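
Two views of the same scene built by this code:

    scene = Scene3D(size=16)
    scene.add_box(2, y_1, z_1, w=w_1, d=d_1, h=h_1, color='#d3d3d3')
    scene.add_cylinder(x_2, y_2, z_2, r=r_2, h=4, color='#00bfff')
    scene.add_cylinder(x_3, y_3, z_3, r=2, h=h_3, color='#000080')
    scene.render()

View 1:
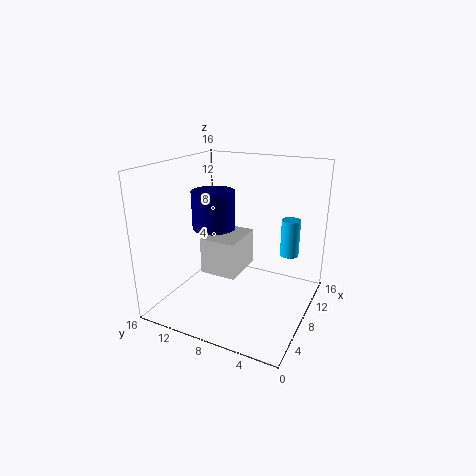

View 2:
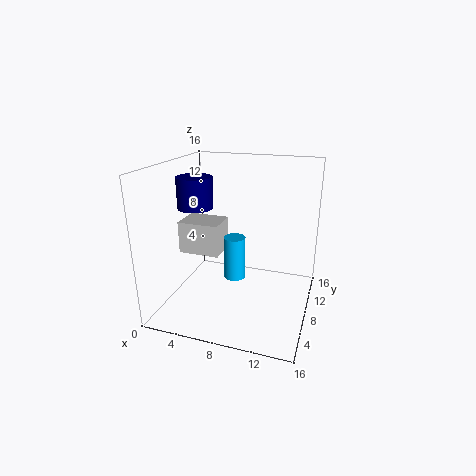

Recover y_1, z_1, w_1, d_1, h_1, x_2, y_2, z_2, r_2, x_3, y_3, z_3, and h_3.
y_1 = 5.5
z_1 = 6.5
w_1 = 4.5
d_1 = 3.5
h_1 = 3.5
x_2 = 9.5
y_2 = 2.5
z_2 = 6.5
r_2 = 1
x_3 = 3
y_3 = 8
z_3 = 11
h_3 = 3.5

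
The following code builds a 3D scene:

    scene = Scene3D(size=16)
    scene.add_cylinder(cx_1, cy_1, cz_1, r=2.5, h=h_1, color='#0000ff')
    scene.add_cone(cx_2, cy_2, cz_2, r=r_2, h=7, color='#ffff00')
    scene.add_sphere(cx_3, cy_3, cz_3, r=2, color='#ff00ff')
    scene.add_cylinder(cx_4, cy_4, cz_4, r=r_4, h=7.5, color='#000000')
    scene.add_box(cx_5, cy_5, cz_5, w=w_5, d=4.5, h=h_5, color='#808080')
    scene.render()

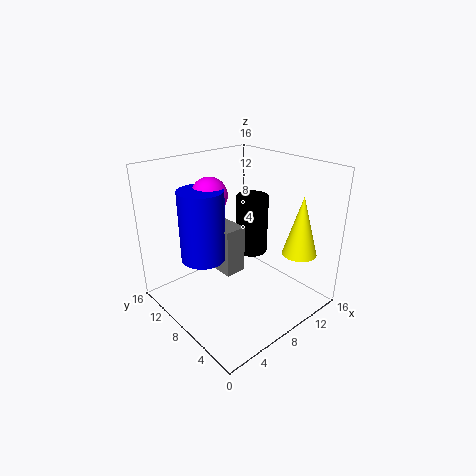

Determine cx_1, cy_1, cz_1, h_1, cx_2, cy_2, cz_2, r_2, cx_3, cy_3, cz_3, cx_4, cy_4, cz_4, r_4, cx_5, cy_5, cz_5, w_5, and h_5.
cx_1 = 5
cy_1 = 10.5
cz_1 = 5.5
h_1 = 8
cx_2 = 14
cy_2 = 4
cz_2 = 5.5
r_2 = 2
cx_3 = 6.5
cy_3 = 11
cz_3 = 12.5
cx_4 = 13
cy_4 = 11
cz_4 = 3.5
r_4 = 2
cx_5 = 6.5
cy_5 = 8
cz_5 = 3.5
w_5 = 2.5
h_5 = 5.5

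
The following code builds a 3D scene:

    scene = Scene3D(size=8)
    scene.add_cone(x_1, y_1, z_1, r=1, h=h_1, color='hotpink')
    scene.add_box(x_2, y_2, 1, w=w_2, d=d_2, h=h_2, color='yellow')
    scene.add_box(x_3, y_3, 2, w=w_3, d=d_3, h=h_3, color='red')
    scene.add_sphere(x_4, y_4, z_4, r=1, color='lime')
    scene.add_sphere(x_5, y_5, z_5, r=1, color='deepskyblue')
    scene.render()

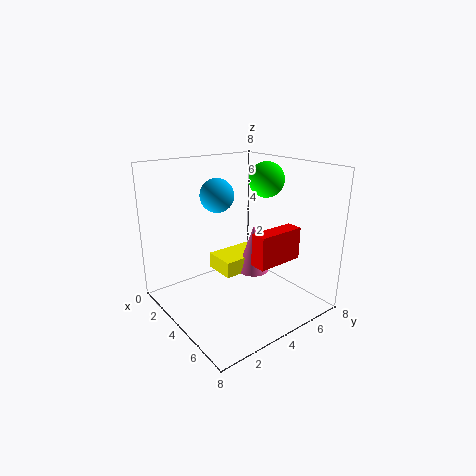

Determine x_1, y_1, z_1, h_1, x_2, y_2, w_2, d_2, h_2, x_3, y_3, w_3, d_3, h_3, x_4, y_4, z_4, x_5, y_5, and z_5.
x_1 = 3, y_1 = 6, z_1 = 1, h_1 = 3, x_2 = 1, y_2 = 4, w_2 = 2, d_2 = 3, h_2 = 1, x_3 = 4, y_3 = 5, w_3 = 1, d_3 = 3, h_3 = 2, x_4 = 4, y_4 = 6, z_4 = 7, x_5 = 2, y_5 = 4, z_5 = 6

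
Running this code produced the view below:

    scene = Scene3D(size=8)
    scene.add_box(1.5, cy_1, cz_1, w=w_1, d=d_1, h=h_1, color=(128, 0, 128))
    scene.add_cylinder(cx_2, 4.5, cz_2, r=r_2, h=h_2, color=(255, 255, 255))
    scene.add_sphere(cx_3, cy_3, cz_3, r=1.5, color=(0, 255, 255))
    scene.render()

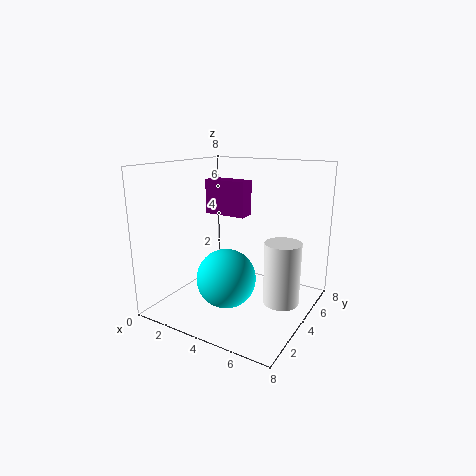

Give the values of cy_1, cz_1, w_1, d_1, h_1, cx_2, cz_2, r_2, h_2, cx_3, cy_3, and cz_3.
cy_1 = 4.5; cz_1 = 5; w_1 = 2.5; d_1 = 1; h_1 = 2; cx_2 = 6.5; cz_2 = 0.5; r_2 = 1; h_2 = 3.5; cx_3 = 4.5; cy_3 = 2; cz_3 = 2.5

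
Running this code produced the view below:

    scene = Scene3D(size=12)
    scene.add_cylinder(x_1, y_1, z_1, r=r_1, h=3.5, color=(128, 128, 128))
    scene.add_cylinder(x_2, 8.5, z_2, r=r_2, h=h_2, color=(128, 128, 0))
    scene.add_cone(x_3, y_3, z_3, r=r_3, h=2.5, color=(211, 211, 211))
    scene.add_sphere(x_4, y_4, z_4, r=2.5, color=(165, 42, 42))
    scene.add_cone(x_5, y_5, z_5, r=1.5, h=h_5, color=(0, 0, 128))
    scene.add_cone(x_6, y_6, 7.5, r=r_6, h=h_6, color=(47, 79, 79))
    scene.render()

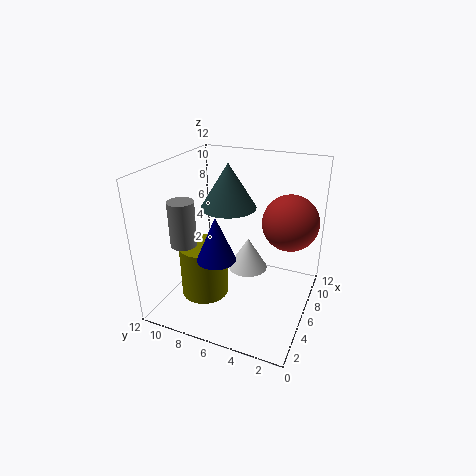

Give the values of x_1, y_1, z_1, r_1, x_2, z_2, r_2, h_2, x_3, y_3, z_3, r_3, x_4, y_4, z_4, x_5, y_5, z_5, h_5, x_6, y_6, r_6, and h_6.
x_1 = 2.5, y_1 = 9, z_1 = 6.5, r_1 = 1, x_2 = 4.5, z_2 = 1, r_2 = 2, h_2 = 4.5, x_3 = 4.5, y_3 = 4.5, z_3 = 4.5, r_3 = 1.5, x_4 = 9.5, y_4 = 2.5, z_4 = 6.5, x_5 = 3, y_5 = 6.5, z_5 = 5.5, h_5 = 3.5, x_6 = 8.5, y_6 = 8, r_6 = 2.5, h_6 = 4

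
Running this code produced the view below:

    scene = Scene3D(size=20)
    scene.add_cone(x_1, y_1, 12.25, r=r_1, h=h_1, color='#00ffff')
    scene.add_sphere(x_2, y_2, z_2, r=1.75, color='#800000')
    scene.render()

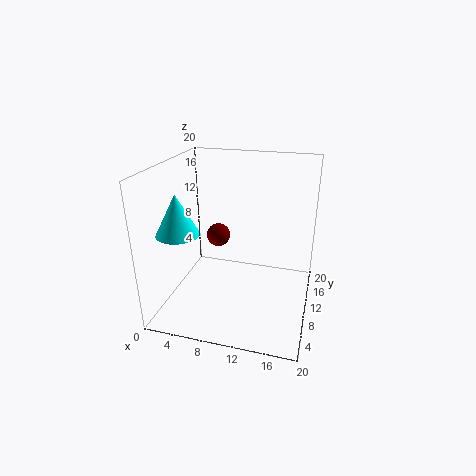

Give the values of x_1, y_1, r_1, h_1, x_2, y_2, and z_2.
x_1 = 3.75; y_1 = 4.5; r_1 = 2.75; h_1 = 5.25; x_2 = 6; y_2 = 13.25; z_2 = 8.5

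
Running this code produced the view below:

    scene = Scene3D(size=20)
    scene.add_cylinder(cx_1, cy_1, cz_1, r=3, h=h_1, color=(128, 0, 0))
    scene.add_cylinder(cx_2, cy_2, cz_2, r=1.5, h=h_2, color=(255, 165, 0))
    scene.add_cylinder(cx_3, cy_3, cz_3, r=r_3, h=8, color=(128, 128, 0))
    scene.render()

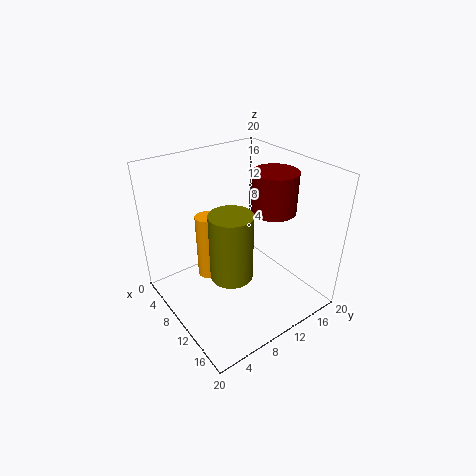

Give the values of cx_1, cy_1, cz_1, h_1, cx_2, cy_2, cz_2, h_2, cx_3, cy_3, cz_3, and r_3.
cx_1 = 12.5
cy_1 = 14
cz_1 = 14
h_1 = 5.5
cx_2 = 8.5
cy_2 = 6
cz_2 = 5
h_2 = 9
cx_3 = 15.5
cy_3 = 5
cz_3 = 9.5
r_3 = 2.5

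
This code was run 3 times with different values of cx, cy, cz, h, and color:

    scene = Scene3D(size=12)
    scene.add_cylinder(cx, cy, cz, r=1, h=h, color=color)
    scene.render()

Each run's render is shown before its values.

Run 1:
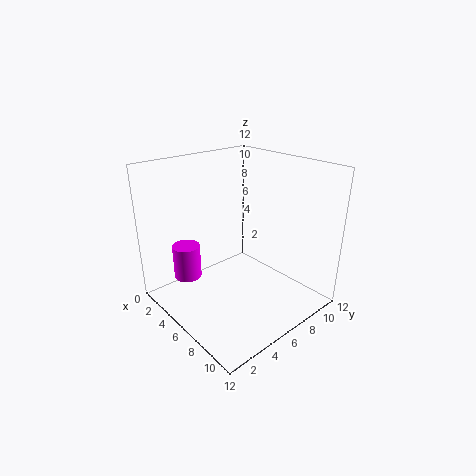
cx = 6; cy = 1; cz = 4.5; h = 2.5; color = 'magenta'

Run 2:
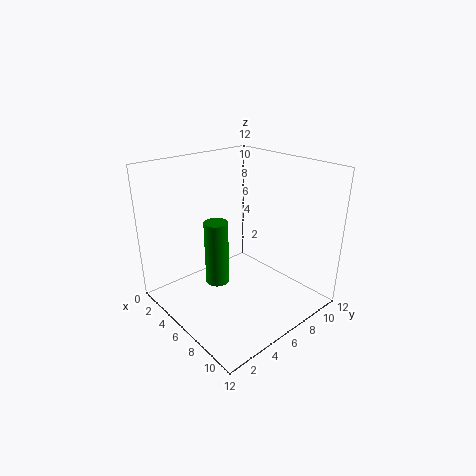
cx = 5; cy = 4.5; cz = 2; h = 5.5; color = 'green'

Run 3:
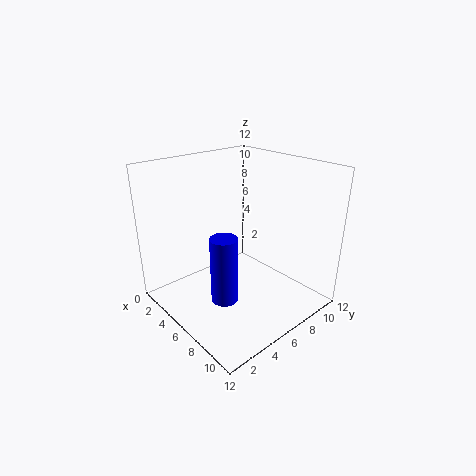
cx = 8.5; cy = 2.5; cz = 3; h = 5; color = 'blue'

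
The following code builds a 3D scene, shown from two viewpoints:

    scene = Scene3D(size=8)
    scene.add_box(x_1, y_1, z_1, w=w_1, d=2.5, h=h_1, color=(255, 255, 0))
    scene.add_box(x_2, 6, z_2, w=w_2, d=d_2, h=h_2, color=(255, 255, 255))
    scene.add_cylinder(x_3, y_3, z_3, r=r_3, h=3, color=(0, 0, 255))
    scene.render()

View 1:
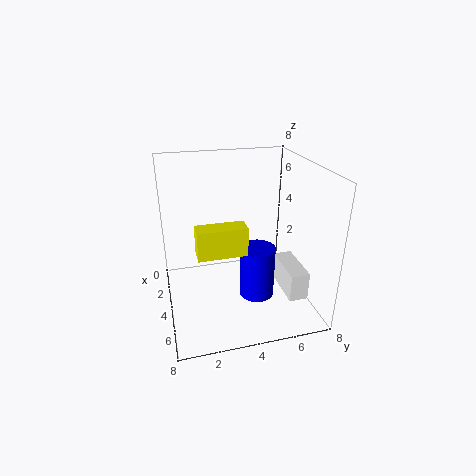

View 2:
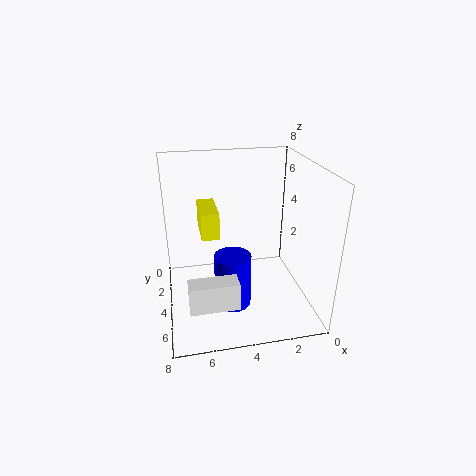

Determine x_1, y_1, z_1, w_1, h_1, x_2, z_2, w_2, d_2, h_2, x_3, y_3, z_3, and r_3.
x_1 = 5; y_1 = 1.5; z_1 = 4; w_1 = 1; h_1 = 1.5; x_2 = 4.5; z_2 = 1.5; w_2 = 2.5; d_2 = 1; h_2 = 1.5; x_3 = 4.5; y_3 = 5; z_3 = 0.5; r_3 = 1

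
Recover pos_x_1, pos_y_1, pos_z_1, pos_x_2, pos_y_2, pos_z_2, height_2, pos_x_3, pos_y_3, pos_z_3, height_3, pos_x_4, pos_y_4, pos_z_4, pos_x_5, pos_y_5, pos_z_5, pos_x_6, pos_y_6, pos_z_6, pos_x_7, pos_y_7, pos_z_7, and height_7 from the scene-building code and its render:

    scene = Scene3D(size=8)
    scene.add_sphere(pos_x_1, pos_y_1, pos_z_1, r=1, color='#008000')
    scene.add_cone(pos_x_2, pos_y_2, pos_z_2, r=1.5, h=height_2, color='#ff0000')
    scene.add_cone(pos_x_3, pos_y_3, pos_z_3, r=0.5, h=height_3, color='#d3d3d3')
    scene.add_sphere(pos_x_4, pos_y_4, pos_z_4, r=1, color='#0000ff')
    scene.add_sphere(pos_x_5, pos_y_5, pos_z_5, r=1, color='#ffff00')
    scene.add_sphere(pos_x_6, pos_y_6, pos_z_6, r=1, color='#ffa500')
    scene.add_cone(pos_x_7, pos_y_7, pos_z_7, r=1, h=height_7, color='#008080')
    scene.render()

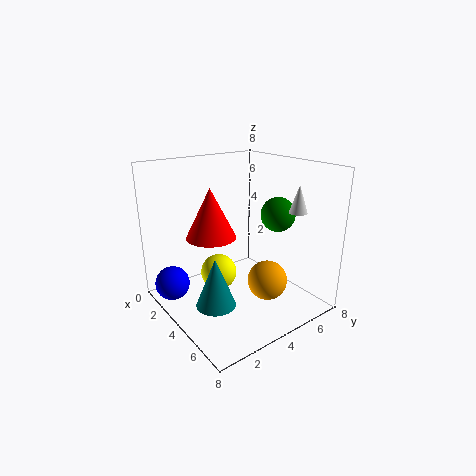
pos_x_1 = 4.5; pos_y_1 = 6.5; pos_z_1 = 5; pos_x_2 = 2; pos_y_2 = 3.5; pos_z_2 = 3.5; height_2 = 3; pos_x_3 = 6; pos_y_3 = 6.5; pos_z_3 = 5.5; height_3 = 1.5; pos_x_4 = 1.5; pos_y_4 = 1; pos_z_4 = 1; pos_x_5 = 3.5; pos_y_5 = 3; pos_z_5 = 2; pos_x_6 = 6.5; pos_y_6 = 4; pos_z_6 = 2.5; pos_x_7 = 5.5; pos_y_7 = 1.5; pos_z_7 = 1.5; height_7 = 2.5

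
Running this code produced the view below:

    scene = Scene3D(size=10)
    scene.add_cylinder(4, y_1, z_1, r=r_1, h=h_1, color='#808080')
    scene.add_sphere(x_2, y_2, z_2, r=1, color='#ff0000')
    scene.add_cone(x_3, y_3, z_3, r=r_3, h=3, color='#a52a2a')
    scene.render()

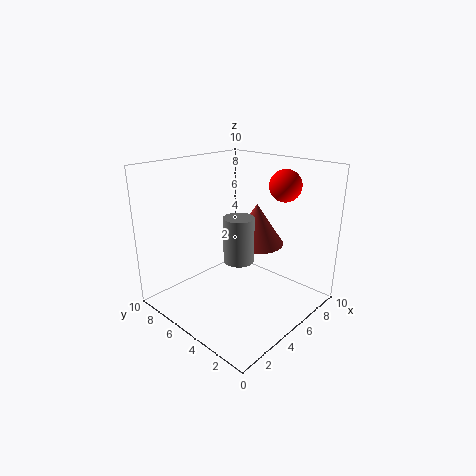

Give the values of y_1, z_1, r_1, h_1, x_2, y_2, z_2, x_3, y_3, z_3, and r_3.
y_1 = 4, z_1 = 4, r_1 = 1, h_1 = 3, x_2 = 6, y_2 = 2, z_2 = 9, x_3 = 7, y_3 = 5, z_3 = 4, r_3 = 2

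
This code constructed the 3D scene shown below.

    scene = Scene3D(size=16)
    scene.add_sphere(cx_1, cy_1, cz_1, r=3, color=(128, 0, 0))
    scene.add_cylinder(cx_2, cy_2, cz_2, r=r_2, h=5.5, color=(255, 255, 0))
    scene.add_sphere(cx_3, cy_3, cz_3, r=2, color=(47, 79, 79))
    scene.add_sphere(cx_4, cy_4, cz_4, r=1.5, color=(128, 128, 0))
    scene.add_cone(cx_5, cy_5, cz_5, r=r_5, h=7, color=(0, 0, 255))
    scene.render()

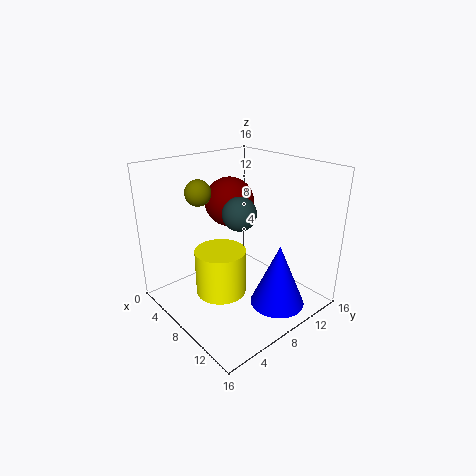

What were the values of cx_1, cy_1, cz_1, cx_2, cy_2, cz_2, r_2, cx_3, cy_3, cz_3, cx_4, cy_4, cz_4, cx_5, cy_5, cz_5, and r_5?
cx_1 = 3.5; cy_1 = 10.5; cz_1 = 10.5; cx_2 = 6; cy_2 = 7; cz_2 = 0.5; r_2 = 3; cx_3 = 6.5; cy_3 = 9.5; cz_3 = 10; cx_4 = 3.5; cy_4 = 6; cz_4 = 12.5; cx_5 = 12.5; cy_5 = 10; cz_5 = 1; r_5 = 3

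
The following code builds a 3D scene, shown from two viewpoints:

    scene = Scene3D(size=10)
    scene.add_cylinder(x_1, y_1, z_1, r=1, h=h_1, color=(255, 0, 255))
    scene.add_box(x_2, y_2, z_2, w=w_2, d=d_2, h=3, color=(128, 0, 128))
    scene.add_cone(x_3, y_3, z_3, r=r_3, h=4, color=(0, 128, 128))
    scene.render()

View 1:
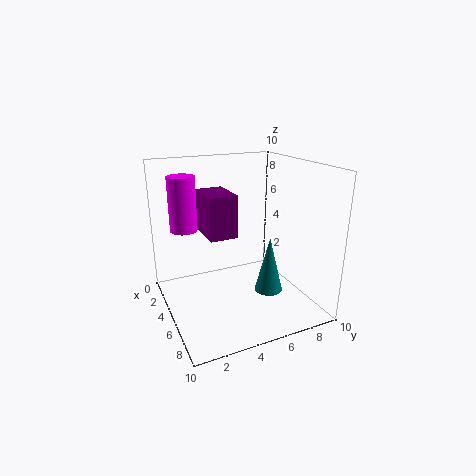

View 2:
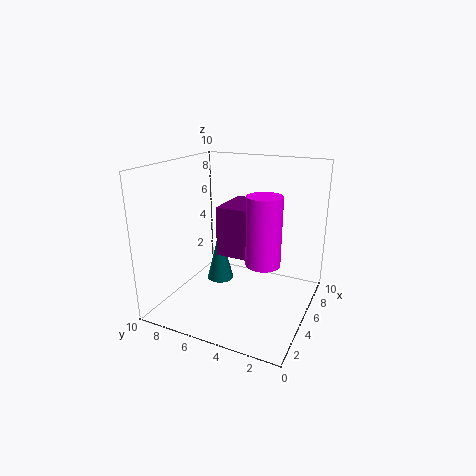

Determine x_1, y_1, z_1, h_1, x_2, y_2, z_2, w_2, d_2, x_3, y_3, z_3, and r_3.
x_1 = 2; y_1 = 2; z_1 = 5; h_1 = 4; x_2 = 2; y_2 = 3; z_2 = 5; w_2 = 3; d_2 = 2; x_3 = 6; y_3 = 7; z_3 = 1; r_3 = 1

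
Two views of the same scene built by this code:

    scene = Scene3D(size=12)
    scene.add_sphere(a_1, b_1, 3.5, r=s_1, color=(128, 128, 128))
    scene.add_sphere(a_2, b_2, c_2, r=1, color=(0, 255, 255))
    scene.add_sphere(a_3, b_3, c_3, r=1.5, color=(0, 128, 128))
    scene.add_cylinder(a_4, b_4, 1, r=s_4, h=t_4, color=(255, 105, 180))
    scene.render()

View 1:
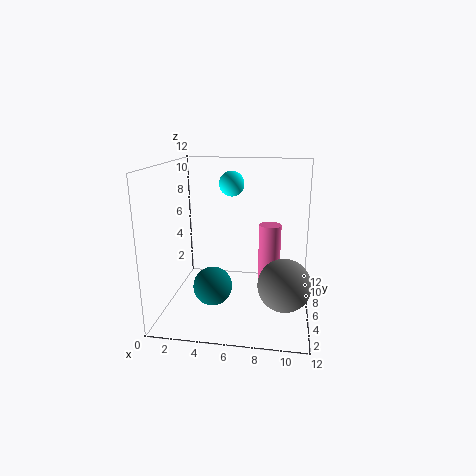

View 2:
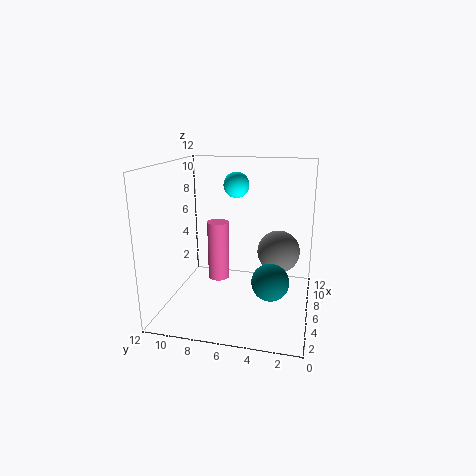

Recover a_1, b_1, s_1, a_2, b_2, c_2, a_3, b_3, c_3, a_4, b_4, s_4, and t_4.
a_1 = 10
b_1 = 3
s_1 = 2
a_2 = 5.5
b_2 = 6
c_2 = 10.5
a_3 = 4.5
b_3 = 3
c_3 = 3
a_4 = 8.5
b_4 = 8.5
s_4 = 1
t_4 = 5.5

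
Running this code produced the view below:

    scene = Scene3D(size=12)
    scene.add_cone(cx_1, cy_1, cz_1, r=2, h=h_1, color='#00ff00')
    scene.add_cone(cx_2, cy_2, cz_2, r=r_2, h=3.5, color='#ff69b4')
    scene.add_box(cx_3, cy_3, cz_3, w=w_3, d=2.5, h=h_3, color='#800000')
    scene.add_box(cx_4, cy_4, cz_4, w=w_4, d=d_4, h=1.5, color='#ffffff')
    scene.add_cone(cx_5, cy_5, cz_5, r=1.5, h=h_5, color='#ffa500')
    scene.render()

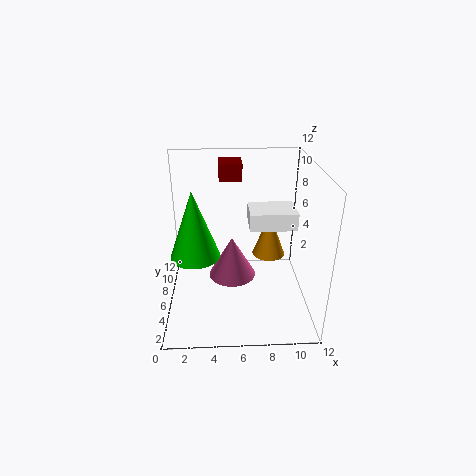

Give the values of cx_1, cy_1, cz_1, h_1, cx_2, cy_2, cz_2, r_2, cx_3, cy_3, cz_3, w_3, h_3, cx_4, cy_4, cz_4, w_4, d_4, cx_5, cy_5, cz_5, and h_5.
cx_1 = 2.5
cy_1 = 5
cz_1 = 5
h_1 = 5.5
cx_2 = 5.5
cy_2 = 6
cz_2 = 2.5
r_2 = 2
cx_3 = 4.5
cy_3 = 8.5
cz_3 = 10
w_3 = 2
h_3 = 1.5
cx_4 = 7
cy_4 = 6
cz_4 = 6.5
w_4 = 4
d_4 = 3
cx_5 = 9
cy_5 = 8.5
cz_5 = 3
h_5 = 4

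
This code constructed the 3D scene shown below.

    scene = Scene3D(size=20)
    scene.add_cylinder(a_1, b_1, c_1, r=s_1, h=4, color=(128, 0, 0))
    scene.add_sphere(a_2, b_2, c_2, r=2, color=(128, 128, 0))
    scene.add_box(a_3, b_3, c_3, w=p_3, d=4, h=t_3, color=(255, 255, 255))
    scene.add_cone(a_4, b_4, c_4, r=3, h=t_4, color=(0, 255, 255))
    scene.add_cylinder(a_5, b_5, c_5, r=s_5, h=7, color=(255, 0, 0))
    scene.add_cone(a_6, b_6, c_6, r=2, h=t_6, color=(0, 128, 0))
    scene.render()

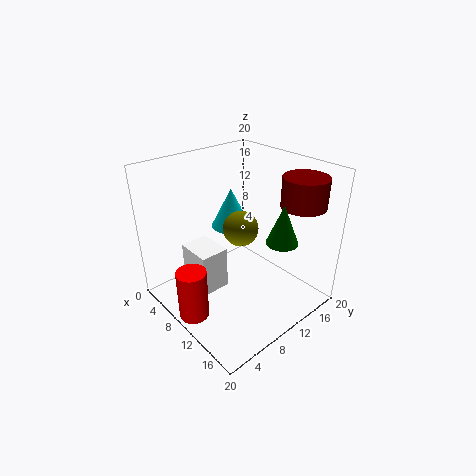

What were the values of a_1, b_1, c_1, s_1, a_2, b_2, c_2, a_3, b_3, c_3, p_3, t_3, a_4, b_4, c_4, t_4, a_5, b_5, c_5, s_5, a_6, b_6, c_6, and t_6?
a_1 = 16; b_1 = 16; c_1 = 15; s_1 = 3; a_2 = 15; b_2 = 6; c_2 = 15; a_3 = 5; b_3 = 4; c_3 = 3; p_3 = 5; t_3 = 6; a_4 = 5; b_4 = 13; c_4 = 9; t_4 = 6; a_5 = 10; b_5 = 2; c_5 = 1; s_5 = 2; a_6 = 17; b_6 = 11; c_6 = 12; t_6 = 5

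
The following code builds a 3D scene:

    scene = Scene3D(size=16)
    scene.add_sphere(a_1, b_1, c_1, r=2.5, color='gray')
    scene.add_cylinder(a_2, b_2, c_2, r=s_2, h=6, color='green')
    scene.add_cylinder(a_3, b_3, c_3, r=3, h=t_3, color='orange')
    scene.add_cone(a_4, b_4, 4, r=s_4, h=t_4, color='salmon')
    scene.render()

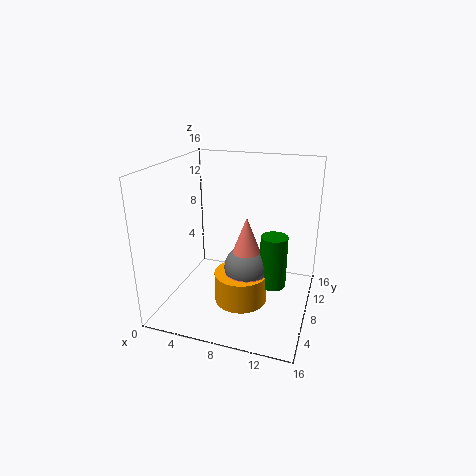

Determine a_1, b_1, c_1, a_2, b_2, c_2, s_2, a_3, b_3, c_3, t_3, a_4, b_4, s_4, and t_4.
a_1 = 9; b_1 = 8; c_1 = 4.5; a_2 = 12; b_2 = 8.5; c_2 = 2.5; s_2 = 1.5; a_3 = 8.5; b_3 = 7.5; c_3 = 0.5; t_3 = 3.5; a_4 = 9; b_4 = 8; s_4 = 2.5; t_4 = 6.5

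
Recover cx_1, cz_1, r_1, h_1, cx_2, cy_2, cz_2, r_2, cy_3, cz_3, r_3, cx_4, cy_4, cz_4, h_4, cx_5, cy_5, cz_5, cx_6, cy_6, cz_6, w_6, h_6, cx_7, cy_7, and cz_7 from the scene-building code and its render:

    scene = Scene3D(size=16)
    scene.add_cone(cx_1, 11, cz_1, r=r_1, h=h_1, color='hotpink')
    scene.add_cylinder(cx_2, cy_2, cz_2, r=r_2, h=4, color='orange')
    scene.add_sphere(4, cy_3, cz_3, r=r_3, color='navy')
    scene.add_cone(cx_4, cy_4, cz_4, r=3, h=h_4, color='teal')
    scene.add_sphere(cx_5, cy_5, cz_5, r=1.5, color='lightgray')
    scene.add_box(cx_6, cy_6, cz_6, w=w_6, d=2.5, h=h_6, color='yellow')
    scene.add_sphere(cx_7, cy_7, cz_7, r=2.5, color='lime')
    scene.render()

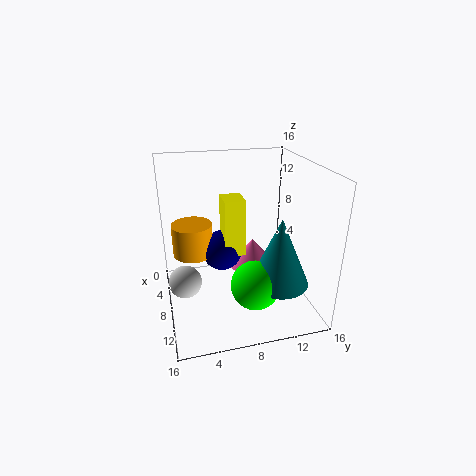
cx_1 = 4
cz_1 = 2
r_1 = 3
h_1 = 3.5
cx_2 = 3
cy_2 = 3.5
cz_2 = 4
r_2 = 2.5
cy_3 = 7
cz_3 = 4.5
r_3 = 2.5
cx_4 = 13
cy_4 = 11
cz_4 = 5
h_4 = 7
cx_5 = 13.5
cy_5 = 1.5
cz_5 = 7
cx_6 = 3
cy_6 = 7
cz_6 = 4.5
w_6 = 3
h_6 = 7
cx_7 = 13
cy_7 = 8.5
cz_7 = 5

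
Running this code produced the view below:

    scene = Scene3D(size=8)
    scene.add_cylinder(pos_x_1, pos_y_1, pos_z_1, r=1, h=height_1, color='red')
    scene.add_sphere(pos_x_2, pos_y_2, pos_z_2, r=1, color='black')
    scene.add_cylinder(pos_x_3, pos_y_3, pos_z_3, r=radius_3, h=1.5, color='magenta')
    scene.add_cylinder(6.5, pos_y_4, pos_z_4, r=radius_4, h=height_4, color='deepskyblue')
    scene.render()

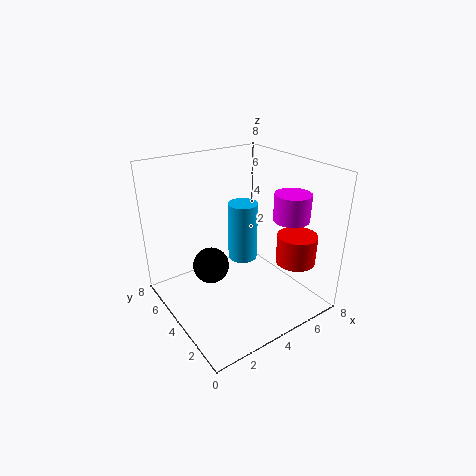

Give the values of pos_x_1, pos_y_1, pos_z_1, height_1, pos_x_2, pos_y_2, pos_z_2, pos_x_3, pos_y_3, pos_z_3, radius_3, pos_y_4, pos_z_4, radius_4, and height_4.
pos_x_1 = 5.5
pos_y_1 = 1
pos_z_1 = 3.5
height_1 = 1.5
pos_x_2 = 2.5
pos_y_2 = 4.5
pos_z_2 = 2.5
pos_x_3 = 6.5
pos_y_3 = 2.5
pos_z_3 = 5
radius_3 = 1
pos_y_4 = 7
pos_z_4 = 0.5
radius_4 = 1
height_4 = 4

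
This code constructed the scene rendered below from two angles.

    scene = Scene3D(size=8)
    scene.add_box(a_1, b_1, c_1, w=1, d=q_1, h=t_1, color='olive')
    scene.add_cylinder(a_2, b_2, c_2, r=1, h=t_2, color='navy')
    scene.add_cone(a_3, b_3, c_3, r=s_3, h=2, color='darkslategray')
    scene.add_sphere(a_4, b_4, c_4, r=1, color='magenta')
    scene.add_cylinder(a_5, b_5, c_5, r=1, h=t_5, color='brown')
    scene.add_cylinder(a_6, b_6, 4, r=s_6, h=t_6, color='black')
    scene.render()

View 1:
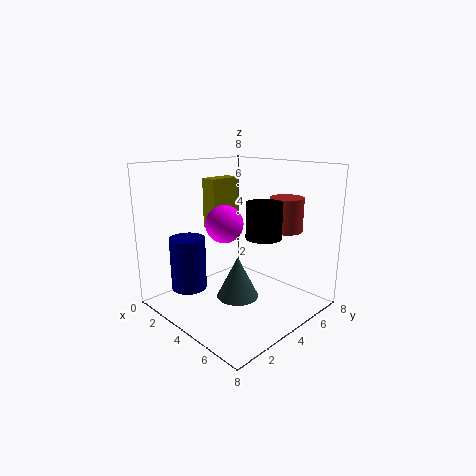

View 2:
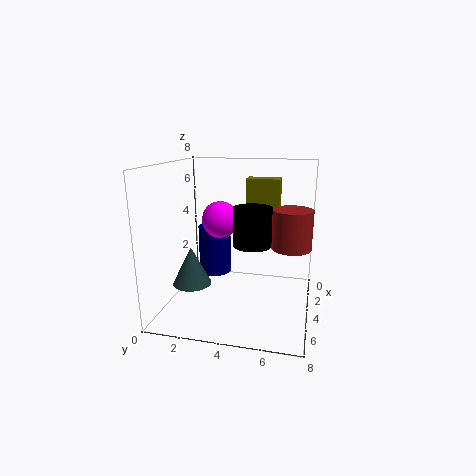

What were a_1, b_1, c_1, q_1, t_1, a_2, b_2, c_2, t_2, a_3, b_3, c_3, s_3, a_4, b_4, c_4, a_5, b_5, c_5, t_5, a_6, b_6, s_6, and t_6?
a_1 = 1, b_1 = 4, c_1 = 4, q_1 = 2, t_1 = 3, a_2 = 2, b_2 = 2, c_2 = 1, t_2 = 3, a_3 = 6, b_3 = 2, c_3 = 2, s_3 = 1, a_4 = 4, b_4 = 3, c_4 = 5, a_5 = 5, b_5 = 7, c_5 = 4, t_5 = 2, a_6 = 5, b_6 = 5, s_6 = 1, t_6 = 2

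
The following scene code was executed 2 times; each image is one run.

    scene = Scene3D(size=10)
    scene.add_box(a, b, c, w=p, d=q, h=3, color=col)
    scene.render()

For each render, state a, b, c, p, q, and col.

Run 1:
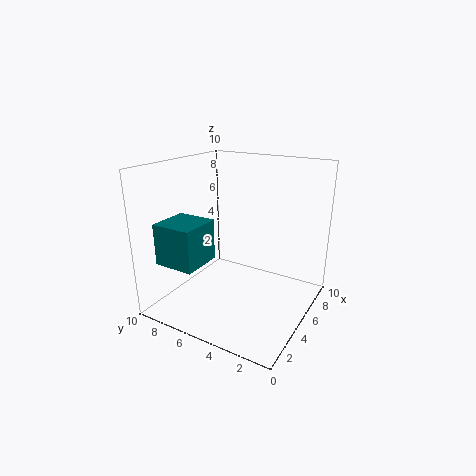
a = 2; b = 7; c = 3; p = 3; q = 3; col = 'teal'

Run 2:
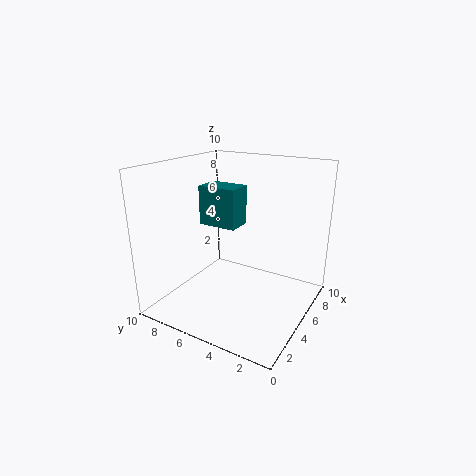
a = 6; b = 6; c = 5; p = 2; q = 3; col = 'teal'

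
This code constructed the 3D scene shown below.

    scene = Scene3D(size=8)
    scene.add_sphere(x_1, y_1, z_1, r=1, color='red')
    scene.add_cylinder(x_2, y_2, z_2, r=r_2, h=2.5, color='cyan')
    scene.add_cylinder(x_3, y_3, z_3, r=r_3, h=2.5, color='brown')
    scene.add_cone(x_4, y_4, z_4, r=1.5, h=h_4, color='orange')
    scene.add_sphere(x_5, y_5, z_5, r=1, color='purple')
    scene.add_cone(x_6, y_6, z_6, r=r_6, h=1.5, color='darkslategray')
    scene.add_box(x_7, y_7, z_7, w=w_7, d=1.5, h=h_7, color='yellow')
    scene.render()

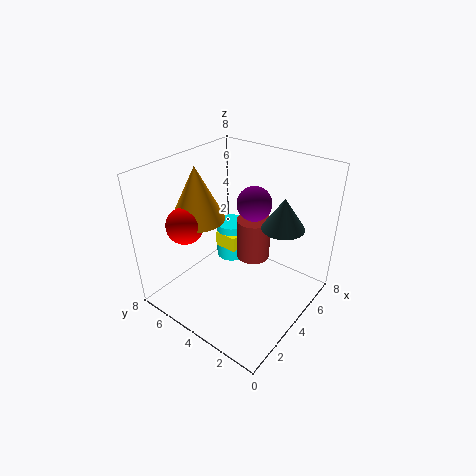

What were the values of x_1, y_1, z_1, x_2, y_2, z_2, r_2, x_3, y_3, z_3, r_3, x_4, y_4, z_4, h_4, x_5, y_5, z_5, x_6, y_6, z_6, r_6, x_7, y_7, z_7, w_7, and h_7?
x_1 = 2; y_1 = 6; z_1 = 5; x_2 = 6.5; y_2 = 6.5; z_2 = 0.5; r_2 = 1; x_3 = 5.5; y_3 = 4; z_3 = 2; r_3 = 1; x_4 = 3; y_4 = 6; z_4 = 5; h_4 = 3; x_5 = 5.5; y_5 = 4; z_5 = 5.5; x_6 = 3.5; y_6 = 1; z_6 = 6; r_6 = 1; x_7 = 5.5; y_7 = 5.5; z_7 = 1.5; w_7 = 2; h_7 = 1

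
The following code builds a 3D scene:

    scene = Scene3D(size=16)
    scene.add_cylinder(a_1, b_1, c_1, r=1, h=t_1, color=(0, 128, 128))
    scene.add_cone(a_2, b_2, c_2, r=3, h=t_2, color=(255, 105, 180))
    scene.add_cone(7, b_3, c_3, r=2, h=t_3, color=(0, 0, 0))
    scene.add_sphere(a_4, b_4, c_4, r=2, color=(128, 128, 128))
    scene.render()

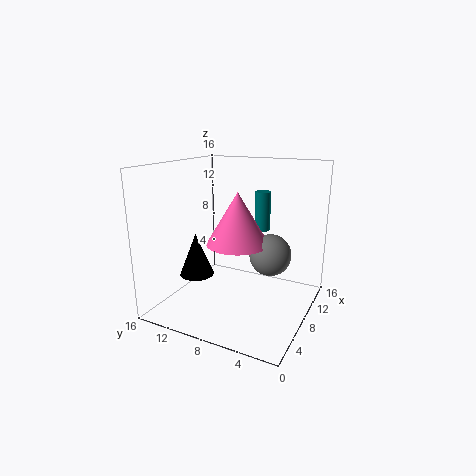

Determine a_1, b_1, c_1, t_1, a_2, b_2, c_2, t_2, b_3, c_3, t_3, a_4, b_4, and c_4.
a_1 = 15; b_1 = 8; c_1 = 7; t_1 = 5; a_2 = 4; b_2 = 6; c_2 = 9; t_2 = 5; b_3 = 13; c_3 = 3; t_3 = 5; a_4 = 5; b_4 = 3; c_4 = 8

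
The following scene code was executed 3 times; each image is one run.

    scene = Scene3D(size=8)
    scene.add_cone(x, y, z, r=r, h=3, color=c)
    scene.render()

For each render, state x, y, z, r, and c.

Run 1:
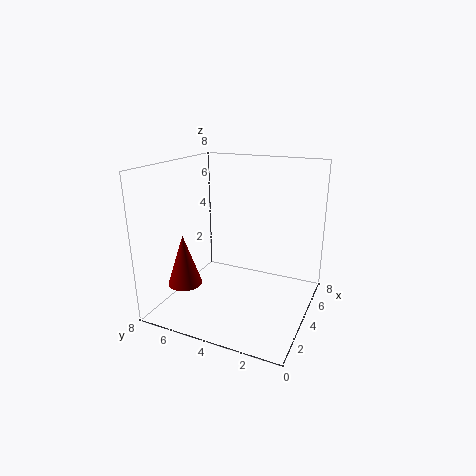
x = 3, y = 7, z = 1, r = 1, c = 'maroon'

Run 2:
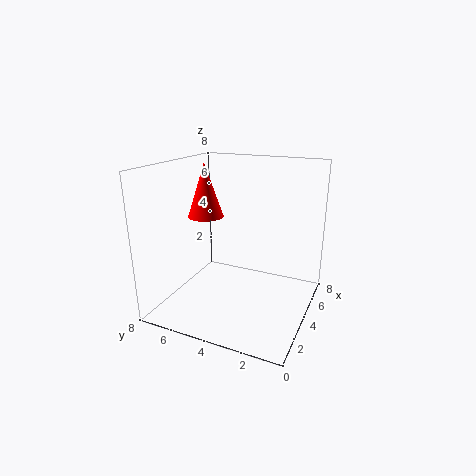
x = 4, y = 6, z = 5, r = 1, c = 'red'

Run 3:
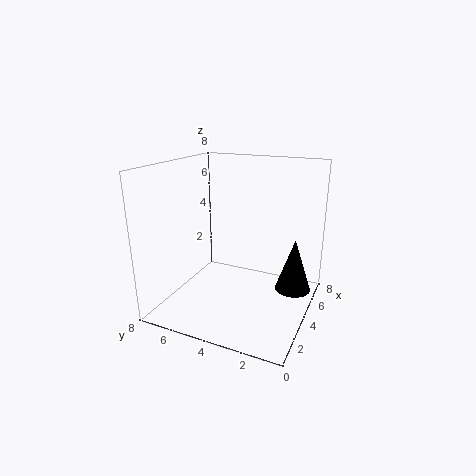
x = 5, y = 1, z = 1, r = 1, c = 'black'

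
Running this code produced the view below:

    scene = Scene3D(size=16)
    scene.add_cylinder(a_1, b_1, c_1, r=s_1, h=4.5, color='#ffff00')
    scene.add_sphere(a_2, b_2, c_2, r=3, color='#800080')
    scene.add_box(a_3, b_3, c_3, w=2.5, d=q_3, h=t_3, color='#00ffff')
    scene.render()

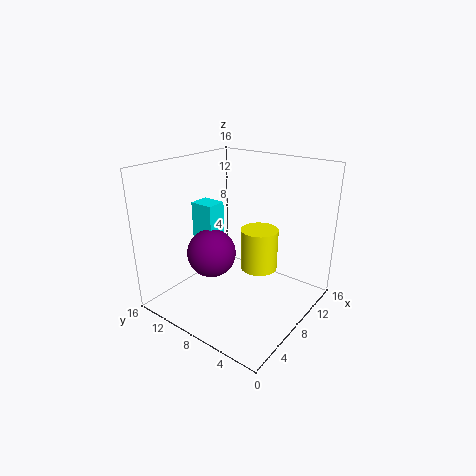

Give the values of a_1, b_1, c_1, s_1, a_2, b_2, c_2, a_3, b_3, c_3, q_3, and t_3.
a_1 = 8.5, b_1 = 5.5, c_1 = 5, s_1 = 2, a_2 = 8.5, b_2 = 12.5, c_2 = 4.5, a_3 = 8.5, b_3 = 12.5, c_3 = 5, q_3 = 3, t_3 = 5.5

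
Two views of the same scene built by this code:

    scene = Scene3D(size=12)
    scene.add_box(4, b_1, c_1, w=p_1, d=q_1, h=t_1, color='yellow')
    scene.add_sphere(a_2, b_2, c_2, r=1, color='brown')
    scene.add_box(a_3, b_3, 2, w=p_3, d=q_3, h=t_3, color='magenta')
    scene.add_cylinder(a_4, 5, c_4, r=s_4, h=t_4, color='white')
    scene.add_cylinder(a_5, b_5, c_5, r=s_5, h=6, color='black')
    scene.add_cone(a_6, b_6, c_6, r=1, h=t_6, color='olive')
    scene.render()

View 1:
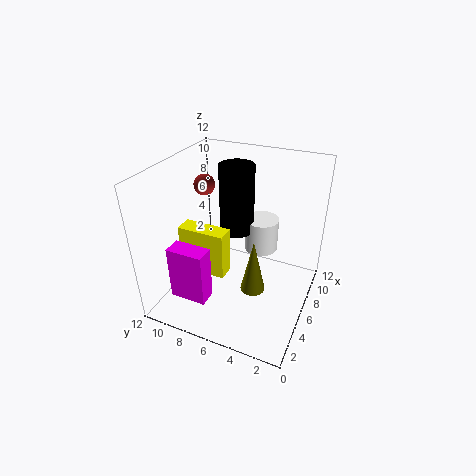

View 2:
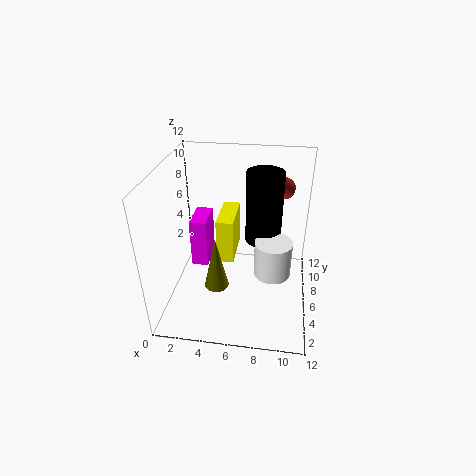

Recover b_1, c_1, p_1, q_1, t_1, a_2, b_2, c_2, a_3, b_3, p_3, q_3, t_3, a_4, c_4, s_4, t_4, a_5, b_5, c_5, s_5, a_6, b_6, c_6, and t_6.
b_1 = 6.5; c_1 = 3; p_1 = 1.5; q_1 = 4; t_1 = 4; a_2 = 9.5; b_2 = 11; c_2 = 8.5; a_3 = 1.5; b_3 = 7; p_3 = 1.5; q_3 = 3; t_3 = 4.5; a_4 = 9; c_4 = 3.5; s_4 = 1.5; t_4 = 3; a_5 = 8; b_5 = 7; c_5 = 5.5; s_5 = 1.5; a_6 = 4.5; b_6 = 4; c_6 = 2.5; t_6 = 4.5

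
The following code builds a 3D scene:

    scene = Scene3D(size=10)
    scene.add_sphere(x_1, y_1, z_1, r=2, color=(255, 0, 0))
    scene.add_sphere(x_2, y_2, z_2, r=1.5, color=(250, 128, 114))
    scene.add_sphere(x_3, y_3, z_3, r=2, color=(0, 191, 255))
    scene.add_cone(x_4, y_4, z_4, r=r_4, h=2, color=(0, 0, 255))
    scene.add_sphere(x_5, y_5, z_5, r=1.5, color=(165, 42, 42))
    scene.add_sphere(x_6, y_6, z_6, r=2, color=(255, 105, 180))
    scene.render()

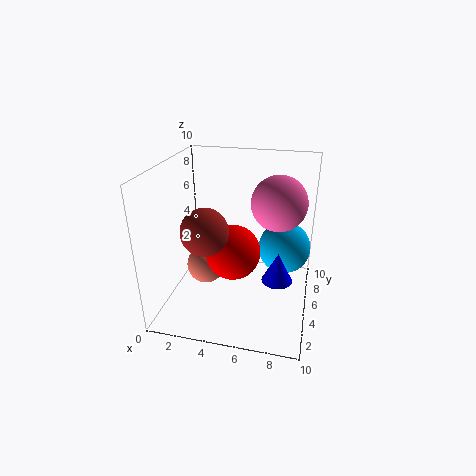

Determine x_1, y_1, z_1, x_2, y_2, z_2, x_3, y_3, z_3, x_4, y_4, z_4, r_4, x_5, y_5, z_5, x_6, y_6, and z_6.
x_1 = 4.5
y_1 = 5.5
z_1 = 3.5
x_2 = 2
y_2 = 6.5
z_2 = 1.5
x_3 = 8
y_3 = 8
z_3 = 3
x_4 = 8
y_4 = 3.5
z_4 = 3
r_4 = 1
x_5 = 3.5
y_5 = 2.5
z_5 = 6.5
x_6 = 7.5
y_6 = 7
z_6 = 7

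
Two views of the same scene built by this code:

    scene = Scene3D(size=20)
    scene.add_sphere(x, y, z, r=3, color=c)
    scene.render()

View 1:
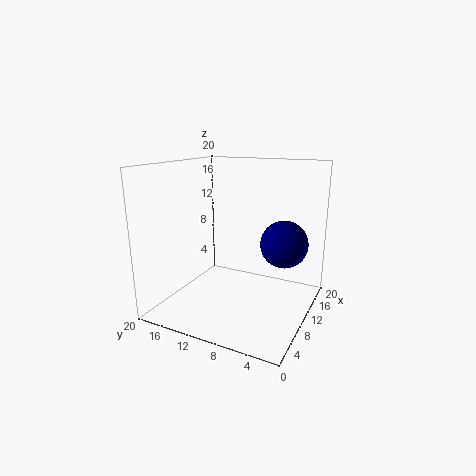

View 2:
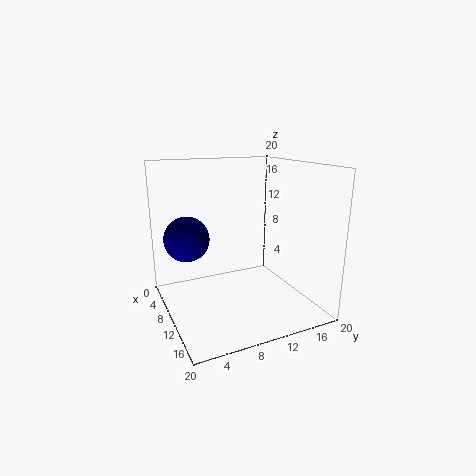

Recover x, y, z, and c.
x = 9; y = 3; z = 10.5; c = 'navy'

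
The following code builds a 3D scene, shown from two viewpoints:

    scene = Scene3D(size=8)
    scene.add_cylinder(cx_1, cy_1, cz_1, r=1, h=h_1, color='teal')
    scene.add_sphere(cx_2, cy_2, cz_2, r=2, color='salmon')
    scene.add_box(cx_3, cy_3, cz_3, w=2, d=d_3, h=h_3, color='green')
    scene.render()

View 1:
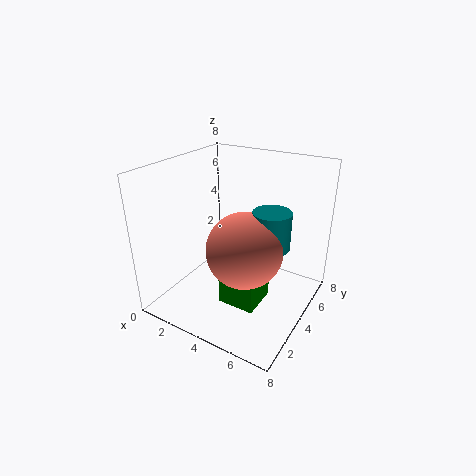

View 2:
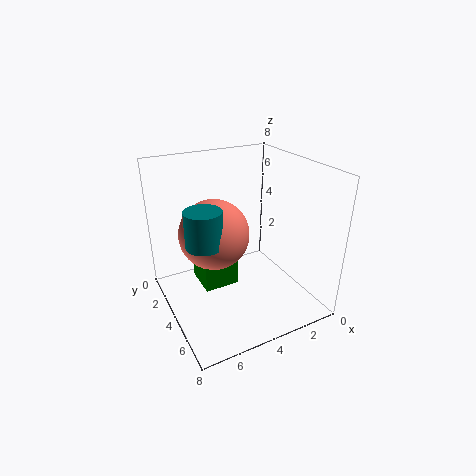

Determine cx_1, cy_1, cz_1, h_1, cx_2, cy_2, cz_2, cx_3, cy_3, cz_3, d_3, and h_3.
cx_1 = 6, cy_1 = 4, cz_1 = 4, h_1 = 2, cx_2 = 5, cy_2 = 3, cz_2 = 4, cx_3 = 4, cy_3 = 2, cz_3 = 1, d_3 = 2, h_3 = 2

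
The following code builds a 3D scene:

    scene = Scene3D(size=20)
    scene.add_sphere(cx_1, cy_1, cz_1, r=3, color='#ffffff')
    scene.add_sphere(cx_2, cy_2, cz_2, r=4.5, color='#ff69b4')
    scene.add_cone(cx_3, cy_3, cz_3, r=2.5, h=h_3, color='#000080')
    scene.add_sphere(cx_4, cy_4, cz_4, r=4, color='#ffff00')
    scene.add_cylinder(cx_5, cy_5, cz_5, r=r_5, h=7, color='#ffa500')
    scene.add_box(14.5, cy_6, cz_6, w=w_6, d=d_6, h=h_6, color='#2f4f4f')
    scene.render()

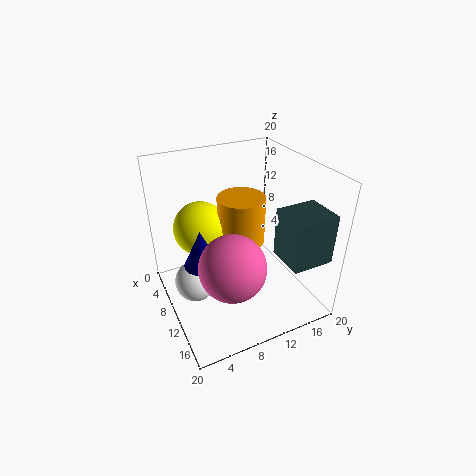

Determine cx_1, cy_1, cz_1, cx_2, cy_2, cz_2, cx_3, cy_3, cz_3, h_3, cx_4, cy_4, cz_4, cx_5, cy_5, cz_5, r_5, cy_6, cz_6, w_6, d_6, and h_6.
cx_1 = 8; cy_1 = 4; cz_1 = 3; cx_2 = 13.5; cy_2 = 7.5; cz_2 = 8; cx_3 = 8.5; cy_3 = 5; cz_3 = 6; h_3 = 5.5; cx_4 = 4.5; cy_4 = 6.5; cz_4 = 9.5; cx_5 = 7; cy_5 = 12; cz_5 = 7.5; r_5 = 3.5; cy_6 = 13; cz_6 = 9.5; w_6 = 5; d_6 = 5.5; h_6 = 6.5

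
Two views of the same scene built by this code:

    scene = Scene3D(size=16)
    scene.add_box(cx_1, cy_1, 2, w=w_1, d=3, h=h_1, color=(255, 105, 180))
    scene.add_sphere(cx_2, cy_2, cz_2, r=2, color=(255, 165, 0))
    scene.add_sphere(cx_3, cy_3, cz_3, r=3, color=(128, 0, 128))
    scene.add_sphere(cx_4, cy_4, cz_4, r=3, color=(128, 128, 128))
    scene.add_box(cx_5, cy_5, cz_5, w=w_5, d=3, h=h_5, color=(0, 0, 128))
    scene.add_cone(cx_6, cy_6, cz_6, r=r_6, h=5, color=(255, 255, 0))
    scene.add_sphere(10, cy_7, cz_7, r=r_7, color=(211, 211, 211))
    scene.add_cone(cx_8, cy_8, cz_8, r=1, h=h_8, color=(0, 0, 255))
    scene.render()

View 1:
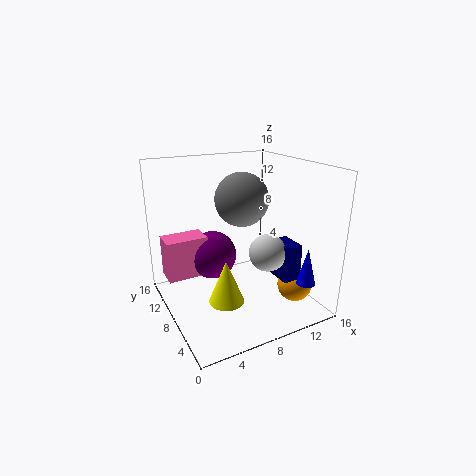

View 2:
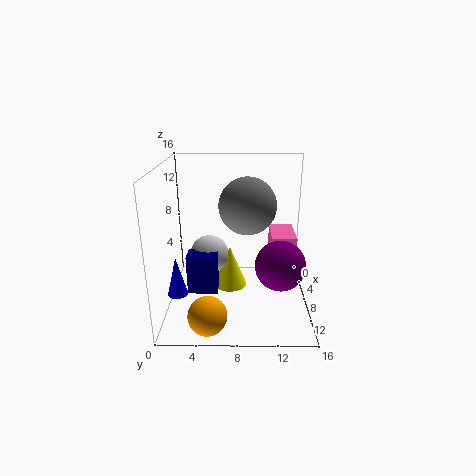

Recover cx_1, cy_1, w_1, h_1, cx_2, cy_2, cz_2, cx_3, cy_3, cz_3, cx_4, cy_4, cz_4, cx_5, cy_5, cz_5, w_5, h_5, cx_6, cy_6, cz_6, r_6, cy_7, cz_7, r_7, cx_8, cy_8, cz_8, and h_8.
cx_1 = 1
cy_1 = 12
w_1 = 5
h_1 = 5
cx_2 = 14
cy_2 = 5
cz_2 = 2
cx_3 = 7
cy_3 = 13
cz_3 = 4
cx_4 = 9
cy_4 = 9
cz_4 = 12
cx_5 = 11
cy_5 = 3
cz_5 = 4
w_5 = 2
h_5 = 4
cx_6 = 6
cy_6 = 7
cz_6 = 1
r_6 = 2
cy_7 = 5
cz_7 = 7
r_7 = 2
cx_8 = 13
cy_8 = 2
cz_8 = 4
h_8 = 4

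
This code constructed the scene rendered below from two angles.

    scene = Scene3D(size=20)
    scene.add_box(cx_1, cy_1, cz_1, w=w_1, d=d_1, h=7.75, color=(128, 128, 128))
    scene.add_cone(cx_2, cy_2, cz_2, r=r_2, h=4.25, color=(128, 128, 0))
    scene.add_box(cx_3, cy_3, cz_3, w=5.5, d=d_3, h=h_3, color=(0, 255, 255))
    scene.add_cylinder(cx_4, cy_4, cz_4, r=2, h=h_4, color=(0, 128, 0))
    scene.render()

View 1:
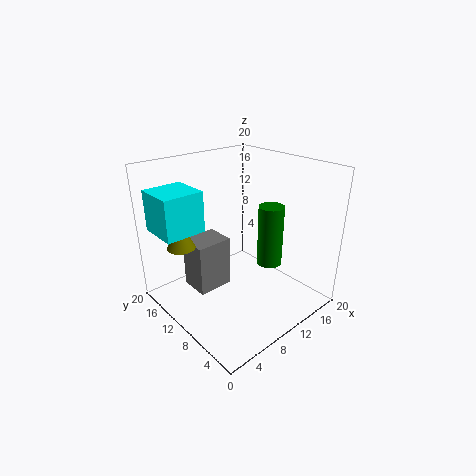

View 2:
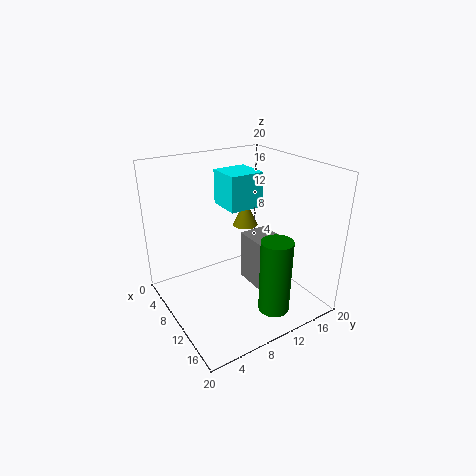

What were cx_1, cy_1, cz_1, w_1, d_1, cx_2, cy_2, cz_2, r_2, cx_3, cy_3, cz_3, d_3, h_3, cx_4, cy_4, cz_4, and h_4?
cx_1 = 5.75
cy_1 = 13.25
cz_1 = 0.5
w_1 = 5.5
d_1 = 4.5
cx_2 = 4
cy_2 = 15.25
cz_2 = 8.5
r_2 = 2
cx_3 = 0.25
cy_3 = 11.75
cz_3 = 11.75
d_3 = 5.5
h_3 = 5.5
cx_4 = 17.5
cy_4 = 10.75
cz_4 = 2.75
h_4 = 9.75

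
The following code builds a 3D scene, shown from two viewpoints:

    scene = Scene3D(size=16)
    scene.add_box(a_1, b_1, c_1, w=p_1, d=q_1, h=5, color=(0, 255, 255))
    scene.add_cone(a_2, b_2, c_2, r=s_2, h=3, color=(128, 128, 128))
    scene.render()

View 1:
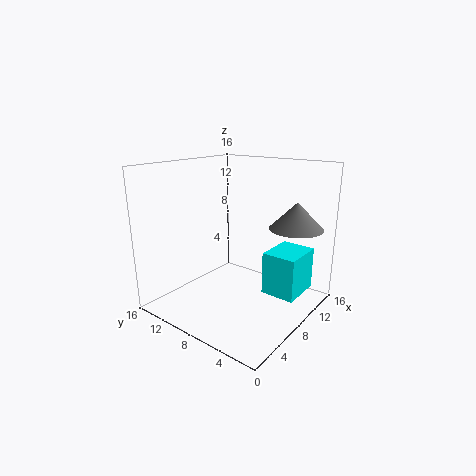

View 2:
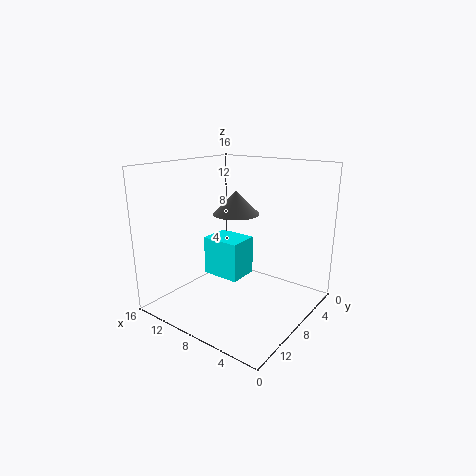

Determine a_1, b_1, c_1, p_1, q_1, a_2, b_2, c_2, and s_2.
a_1 = 10
b_1 = 2
c_1 = 1
p_1 = 5
q_1 = 4
a_2 = 12
b_2 = 3
c_2 = 9
s_2 = 3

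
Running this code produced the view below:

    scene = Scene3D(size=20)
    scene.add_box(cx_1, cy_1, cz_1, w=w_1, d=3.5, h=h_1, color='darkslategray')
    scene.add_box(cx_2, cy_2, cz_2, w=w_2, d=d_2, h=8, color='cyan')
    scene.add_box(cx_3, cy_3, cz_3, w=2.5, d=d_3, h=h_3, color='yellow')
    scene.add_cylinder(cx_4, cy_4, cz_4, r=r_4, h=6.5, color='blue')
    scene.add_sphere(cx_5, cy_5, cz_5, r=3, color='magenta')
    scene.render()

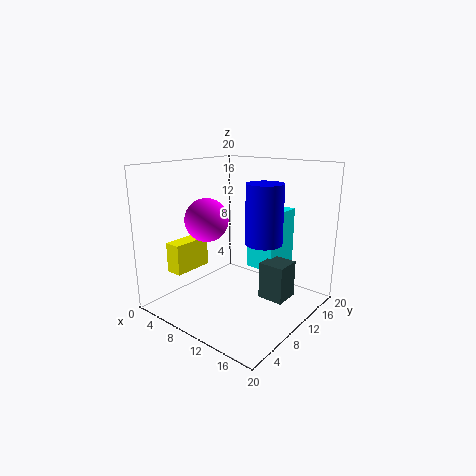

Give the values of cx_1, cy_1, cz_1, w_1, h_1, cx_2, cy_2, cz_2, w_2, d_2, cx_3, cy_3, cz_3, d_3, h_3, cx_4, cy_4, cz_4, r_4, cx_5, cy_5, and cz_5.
cx_1 = 14
cy_1 = 9.5
cz_1 = 2.5
w_1 = 3.5
h_1 = 5
cx_2 = 10.5
cy_2 = 11.5
cz_2 = 5.5
w_2 = 4
d_2 = 6
cx_3 = 0.5
cy_3 = 5
cz_3 = 4
d_3 = 6
h_3 = 4.5
cx_4 = 18
cy_4 = 4.5
cz_4 = 12.5
r_4 = 2
cx_5 = 6.5
cy_5 = 7.5
cz_5 = 12.5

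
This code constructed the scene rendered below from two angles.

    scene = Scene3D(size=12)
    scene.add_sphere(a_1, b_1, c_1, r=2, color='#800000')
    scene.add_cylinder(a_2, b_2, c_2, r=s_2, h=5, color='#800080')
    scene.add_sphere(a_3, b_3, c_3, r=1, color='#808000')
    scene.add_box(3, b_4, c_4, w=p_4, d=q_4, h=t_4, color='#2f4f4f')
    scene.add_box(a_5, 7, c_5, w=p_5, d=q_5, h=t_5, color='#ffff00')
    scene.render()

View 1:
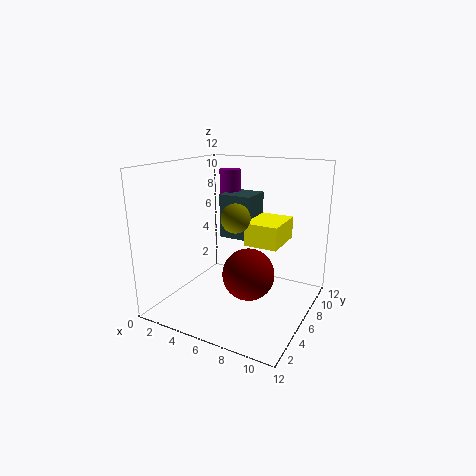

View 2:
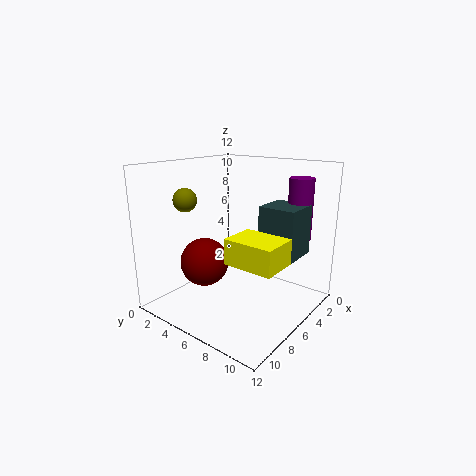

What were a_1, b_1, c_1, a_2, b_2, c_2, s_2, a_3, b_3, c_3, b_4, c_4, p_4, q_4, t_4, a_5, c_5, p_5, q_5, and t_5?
a_1 = 8; b_1 = 4; c_1 = 4; a_2 = 3; b_2 = 10; c_2 = 6; s_2 = 1; a_3 = 8; b_3 = 2; c_3 = 9; b_4 = 8; c_4 = 5; p_4 = 3; q_4 = 3; t_4 = 4; a_5 = 6; c_5 = 5; p_5 = 3; q_5 = 4; t_5 = 2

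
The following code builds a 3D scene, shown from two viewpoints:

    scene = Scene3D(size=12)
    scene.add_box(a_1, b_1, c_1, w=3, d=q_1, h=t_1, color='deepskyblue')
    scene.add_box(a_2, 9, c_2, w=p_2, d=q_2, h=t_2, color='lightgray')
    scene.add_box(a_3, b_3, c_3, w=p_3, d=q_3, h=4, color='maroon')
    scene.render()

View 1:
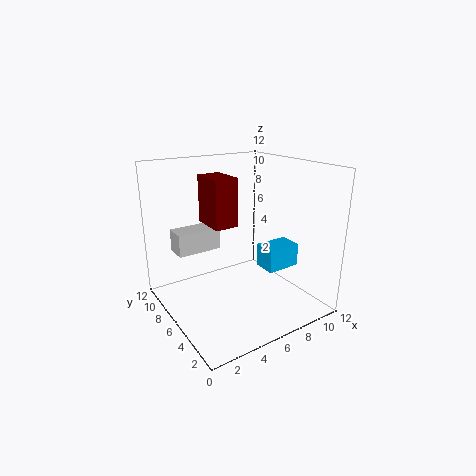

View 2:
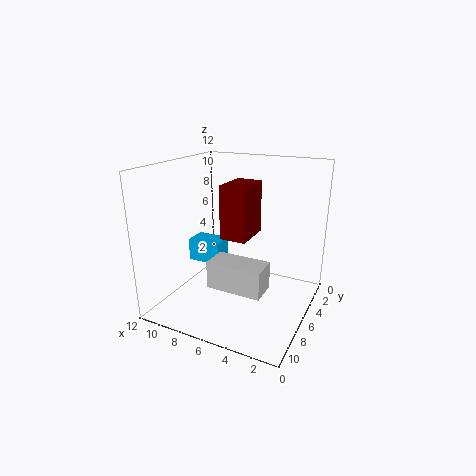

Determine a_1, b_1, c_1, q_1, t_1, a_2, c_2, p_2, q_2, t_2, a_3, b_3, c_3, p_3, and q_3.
a_1 = 8
b_1 = 4
c_1 = 3
q_1 = 2
t_1 = 2
a_2 = 2
c_2 = 4
p_2 = 4
q_2 = 2
t_2 = 2
a_3 = 4
b_3 = 6
c_3 = 7
p_3 = 2
q_3 = 3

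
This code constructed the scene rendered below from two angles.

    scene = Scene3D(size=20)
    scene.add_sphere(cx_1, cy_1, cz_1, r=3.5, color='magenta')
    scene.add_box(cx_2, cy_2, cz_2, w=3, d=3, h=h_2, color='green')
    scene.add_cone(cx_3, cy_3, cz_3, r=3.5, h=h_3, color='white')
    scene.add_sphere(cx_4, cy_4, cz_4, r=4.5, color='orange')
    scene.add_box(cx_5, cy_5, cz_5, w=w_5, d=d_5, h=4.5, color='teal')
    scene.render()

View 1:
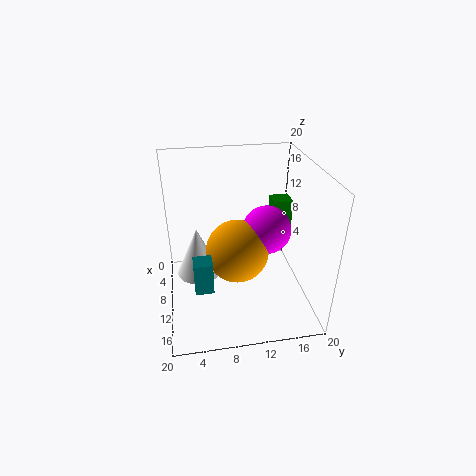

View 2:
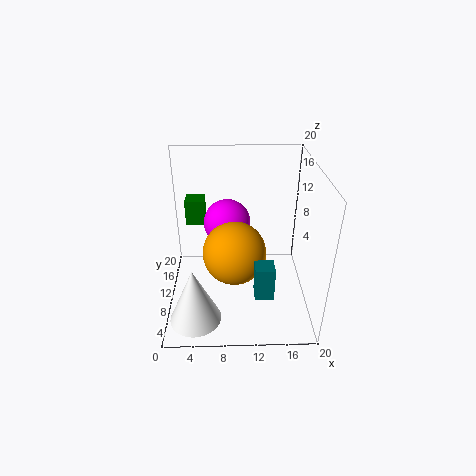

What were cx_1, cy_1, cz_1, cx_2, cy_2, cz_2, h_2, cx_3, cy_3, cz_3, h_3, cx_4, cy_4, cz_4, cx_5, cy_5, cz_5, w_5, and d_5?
cx_1 = 8.5, cy_1 = 14.5, cz_1 = 10, cx_2 = 2, cy_2 = 16.5, cz_2 = 8.5, h_2 = 4, cx_3 = 4, cy_3 = 4.5, cz_3 = 0.5, h_3 = 8, cx_4 = 9.5, cy_4 = 10, cz_4 = 7.5, cx_5 = 12, cy_5 = 3.5, cz_5 = 4.5, w_5 = 2.5, d_5 = 2.5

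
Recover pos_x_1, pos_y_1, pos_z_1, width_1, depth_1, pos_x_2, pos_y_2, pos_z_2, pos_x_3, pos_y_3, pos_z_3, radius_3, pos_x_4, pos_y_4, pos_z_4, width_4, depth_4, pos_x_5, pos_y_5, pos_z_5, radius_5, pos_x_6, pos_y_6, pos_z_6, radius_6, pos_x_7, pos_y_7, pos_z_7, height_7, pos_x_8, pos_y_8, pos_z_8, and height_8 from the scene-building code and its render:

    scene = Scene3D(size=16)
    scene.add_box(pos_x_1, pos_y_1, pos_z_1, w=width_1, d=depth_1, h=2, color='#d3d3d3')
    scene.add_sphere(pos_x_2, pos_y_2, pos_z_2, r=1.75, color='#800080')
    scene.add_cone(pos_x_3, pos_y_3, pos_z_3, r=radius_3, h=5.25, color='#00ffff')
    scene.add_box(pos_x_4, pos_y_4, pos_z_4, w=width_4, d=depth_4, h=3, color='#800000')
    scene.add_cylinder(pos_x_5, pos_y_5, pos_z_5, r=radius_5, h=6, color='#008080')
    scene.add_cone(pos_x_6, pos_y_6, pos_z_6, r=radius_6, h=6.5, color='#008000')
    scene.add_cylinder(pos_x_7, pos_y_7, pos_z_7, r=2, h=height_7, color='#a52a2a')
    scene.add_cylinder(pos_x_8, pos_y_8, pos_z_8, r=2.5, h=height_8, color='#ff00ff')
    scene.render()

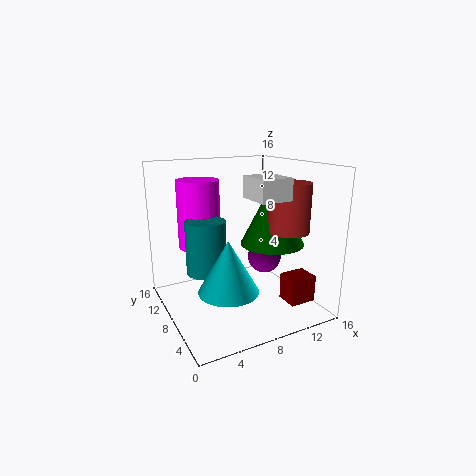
pos_x_1 = 6.25; pos_y_1 = 0.25; pos_z_1 = 13.5; width_1 = 3; depth_1 = 3.5; pos_x_2 = 9.75; pos_y_2 = 5.25; pos_z_2 = 6.5; pos_x_3 = 4.75; pos_y_3 = 3.75; pos_z_3 = 4.25; radius_3 = 3; pos_x_4 = 12; pos_y_4 = 2.75; pos_z_4 = 1; width_4 = 3; depth_4 = 2.5; pos_x_5 = 4.75; pos_y_5 = 9.5; pos_z_5 = 4; radius_5 = 2.25; pos_x_6 = 10; pos_y_6 = 4.25; pos_z_6 = 8.25; radius_6 = 3.25; pos_x_7 = 10.5; pos_y_7 = 2.25; pos_z_7 = 10; height_7 = 4.75; pos_x_8 = 5.25; pos_y_8 = 12.75; pos_z_8 = 6; height_8 = 8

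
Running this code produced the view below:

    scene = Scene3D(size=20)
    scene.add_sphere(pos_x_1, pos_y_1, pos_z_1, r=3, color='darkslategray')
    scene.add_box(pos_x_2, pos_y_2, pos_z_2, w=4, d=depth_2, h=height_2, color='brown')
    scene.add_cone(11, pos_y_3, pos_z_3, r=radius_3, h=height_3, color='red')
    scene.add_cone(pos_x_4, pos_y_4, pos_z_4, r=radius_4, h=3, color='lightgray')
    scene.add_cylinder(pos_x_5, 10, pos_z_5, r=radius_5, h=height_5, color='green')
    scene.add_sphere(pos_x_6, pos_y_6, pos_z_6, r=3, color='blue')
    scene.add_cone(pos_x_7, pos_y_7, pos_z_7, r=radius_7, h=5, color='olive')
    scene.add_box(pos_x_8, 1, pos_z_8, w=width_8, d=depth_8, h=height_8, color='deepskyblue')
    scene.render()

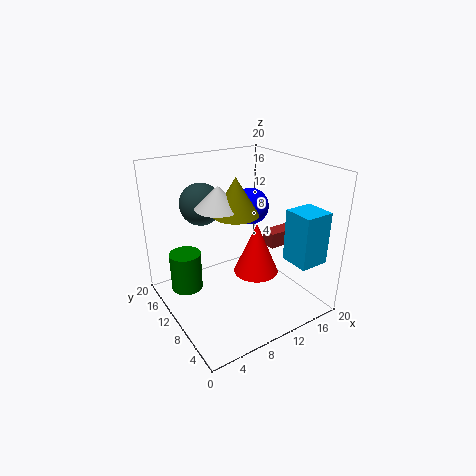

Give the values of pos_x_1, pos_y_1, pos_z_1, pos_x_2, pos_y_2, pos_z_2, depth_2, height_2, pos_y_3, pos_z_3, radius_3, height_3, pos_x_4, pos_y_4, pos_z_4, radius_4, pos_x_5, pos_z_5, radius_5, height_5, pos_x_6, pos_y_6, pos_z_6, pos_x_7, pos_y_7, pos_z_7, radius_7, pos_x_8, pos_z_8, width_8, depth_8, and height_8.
pos_x_1 = 7
pos_y_1 = 15
pos_z_1 = 14
pos_x_2 = 12
pos_y_2 = 5
pos_z_2 = 10
depth_2 = 2
height_2 = 2
pos_y_3 = 7
pos_z_3 = 6
radius_3 = 3
height_3 = 7
pos_x_4 = 7
pos_y_4 = 10
pos_z_4 = 15
radius_4 = 3
pos_x_5 = 2
pos_z_5 = 5
radius_5 = 2
height_5 = 5
pos_x_6 = 17
pos_y_6 = 17
pos_z_6 = 11
pos_x_7 = 9
pos_y_7 = 9
pos_z_7 = 14
radius_7 = 3
pos_x_8 = 14
pos_z_8 = 8
width_8 = 4
depth_8 = 4
height_8 = 7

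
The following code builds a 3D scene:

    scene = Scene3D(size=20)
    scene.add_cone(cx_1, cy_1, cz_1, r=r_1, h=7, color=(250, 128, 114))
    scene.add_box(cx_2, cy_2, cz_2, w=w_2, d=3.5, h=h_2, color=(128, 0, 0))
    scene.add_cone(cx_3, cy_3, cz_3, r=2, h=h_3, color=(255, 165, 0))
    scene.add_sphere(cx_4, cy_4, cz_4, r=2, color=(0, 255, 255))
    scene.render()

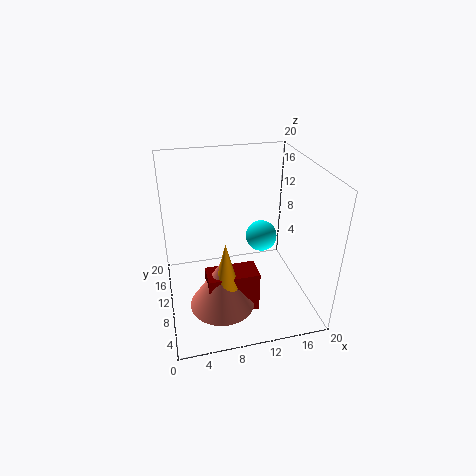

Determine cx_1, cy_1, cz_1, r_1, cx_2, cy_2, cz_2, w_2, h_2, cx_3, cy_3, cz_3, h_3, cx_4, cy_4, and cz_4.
cx_1 = 7
cy_1 = 7
cz_1 = 1.5
r_1 = 4.5
cx_2 = 5
cy_2 = 5.5
cz_2 = 0.5
w_2 = 7
h_2 = 6
cx_3 = 7.5
cy_3 = 6.5
cz_3 = 3.5
h_3 = 8
cx_4 = 12.5
cy_4 = 7.5
cz_4 = 11.5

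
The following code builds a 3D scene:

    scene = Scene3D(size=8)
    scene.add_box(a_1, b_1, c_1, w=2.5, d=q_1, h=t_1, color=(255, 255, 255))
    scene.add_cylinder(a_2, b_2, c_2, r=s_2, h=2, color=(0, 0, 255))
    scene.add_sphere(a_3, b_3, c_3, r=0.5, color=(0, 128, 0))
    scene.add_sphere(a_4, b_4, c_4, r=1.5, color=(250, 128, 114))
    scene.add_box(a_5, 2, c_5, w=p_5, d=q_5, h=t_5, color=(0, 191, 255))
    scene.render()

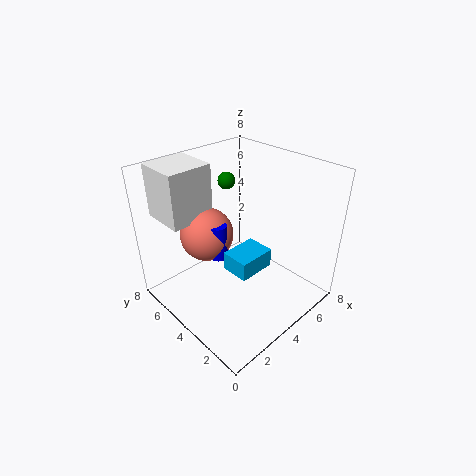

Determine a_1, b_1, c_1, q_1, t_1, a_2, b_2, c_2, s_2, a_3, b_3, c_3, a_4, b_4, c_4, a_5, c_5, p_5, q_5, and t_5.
a_1 = 1
b_1 = 5.5
c_1 = 5
q_1 = 2.5
t_1 = 3
a_2 = 3
b_2 = 4.5
c_2 = 3
s_2 = 0.5
a_3 = 5
b_3 = 6
c_3 = 6.5
a_4 = 3
b_4 = 5.5
c_4 = 4
a_5 = 2.5
c_5 = 3
p_5 = 2
q_5 = 1.5
t_5 = 1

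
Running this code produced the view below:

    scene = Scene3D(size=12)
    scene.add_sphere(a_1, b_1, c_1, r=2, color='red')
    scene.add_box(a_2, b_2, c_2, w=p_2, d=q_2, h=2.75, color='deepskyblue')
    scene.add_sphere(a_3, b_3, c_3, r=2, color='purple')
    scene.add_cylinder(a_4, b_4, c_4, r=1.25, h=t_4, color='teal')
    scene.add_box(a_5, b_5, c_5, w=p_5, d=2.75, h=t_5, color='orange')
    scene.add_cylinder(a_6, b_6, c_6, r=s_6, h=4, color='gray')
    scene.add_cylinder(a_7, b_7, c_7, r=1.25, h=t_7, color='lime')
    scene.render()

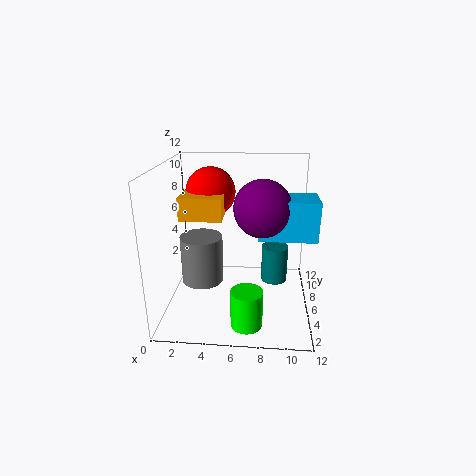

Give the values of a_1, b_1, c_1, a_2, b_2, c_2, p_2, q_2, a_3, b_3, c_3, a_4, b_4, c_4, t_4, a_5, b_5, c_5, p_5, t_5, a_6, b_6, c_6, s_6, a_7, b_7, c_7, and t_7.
a_1 = 3.75; b_1 = 6.5; c_1 = 9.75; a_2 = 7.75; b_2 = 1.5; c_2 = 7.75; p_2 = 4; q_2 = 2.5; a_3 = 8; b_3 = 2.5; c_3 = 9.75; a_4 = 9.25; b_4 = 9.5; c_4 = 0.25; t_4 = 3.5; a_5 = 1.75; b_5 = 3.5; c_5 = 8.25; p_5 = 3.25; t_5 = 1.75; a_6 = 3; b_6 = 5.5; c_6 = 2.25; s_6 = 1.75; a_7 = 7; b_7 = 2.25; c_7 = 0.25; t_7 = 3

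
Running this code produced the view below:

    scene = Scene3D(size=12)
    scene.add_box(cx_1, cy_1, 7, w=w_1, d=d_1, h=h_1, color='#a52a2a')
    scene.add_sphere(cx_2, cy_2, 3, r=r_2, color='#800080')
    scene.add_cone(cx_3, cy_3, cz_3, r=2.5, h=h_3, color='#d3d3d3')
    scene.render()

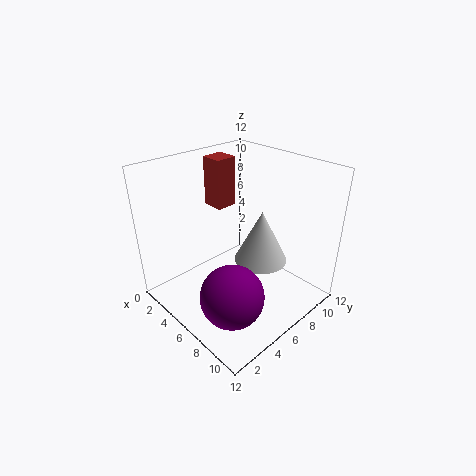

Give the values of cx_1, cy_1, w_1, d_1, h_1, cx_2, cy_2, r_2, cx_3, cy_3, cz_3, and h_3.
cx_1 = 0.5; cy_1 = 7; w_1 = 2; d_1 = 2; h_1 = 4.5; cx_2 = 8.5; cy_2 = 3; r_2 = 2.5; cx_3 = 5.5; cy_3 = 9.5; cz_3 = 2; h_3 = 5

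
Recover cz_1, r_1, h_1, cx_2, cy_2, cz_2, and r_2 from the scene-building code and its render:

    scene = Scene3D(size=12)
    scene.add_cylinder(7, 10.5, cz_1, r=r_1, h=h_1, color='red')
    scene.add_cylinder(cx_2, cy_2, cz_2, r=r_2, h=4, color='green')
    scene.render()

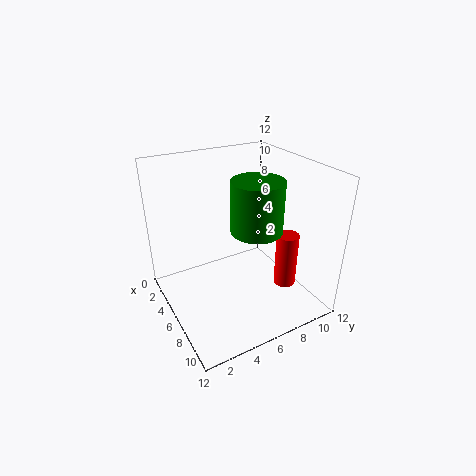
cz_1 = 0.5
r_1 = 1
h_1 = 5
cx_2 = 8
cy_2 = 6.5
cz_2 = 7.5
r_2 = 2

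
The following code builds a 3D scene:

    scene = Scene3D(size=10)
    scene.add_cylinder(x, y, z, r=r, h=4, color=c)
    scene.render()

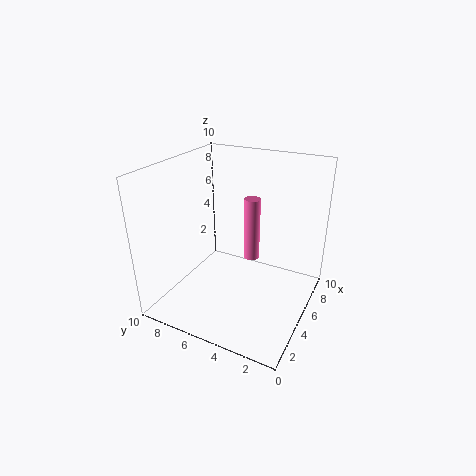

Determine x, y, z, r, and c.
x = 4, y = 3.5, z = 4.5, r = 0.5, c = 'hotpink'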